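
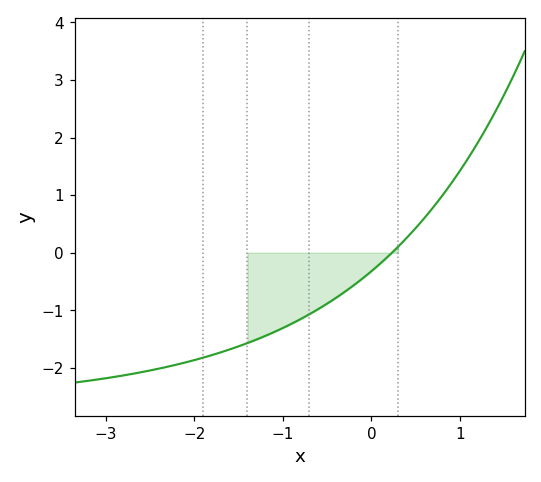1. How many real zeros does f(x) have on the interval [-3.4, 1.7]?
1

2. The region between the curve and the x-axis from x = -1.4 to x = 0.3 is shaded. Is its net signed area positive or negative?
negative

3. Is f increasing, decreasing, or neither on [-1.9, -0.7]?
increasing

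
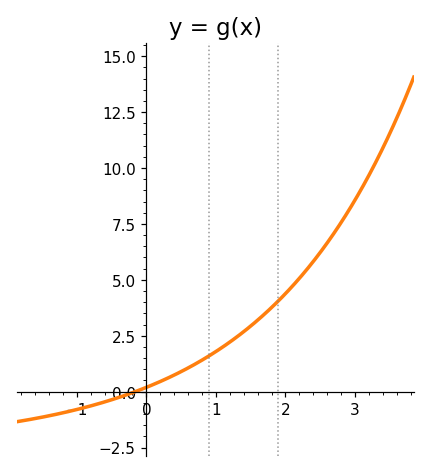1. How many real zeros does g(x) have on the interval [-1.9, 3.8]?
1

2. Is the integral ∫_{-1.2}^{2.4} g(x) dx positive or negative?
positive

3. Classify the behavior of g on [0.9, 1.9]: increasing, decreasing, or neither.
increasing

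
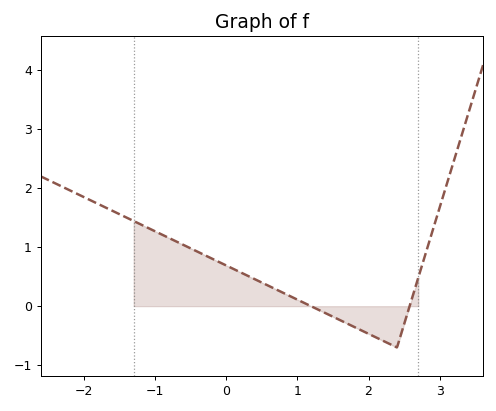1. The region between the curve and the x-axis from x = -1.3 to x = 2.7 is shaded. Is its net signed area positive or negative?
positive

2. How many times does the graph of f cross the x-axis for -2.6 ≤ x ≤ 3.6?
2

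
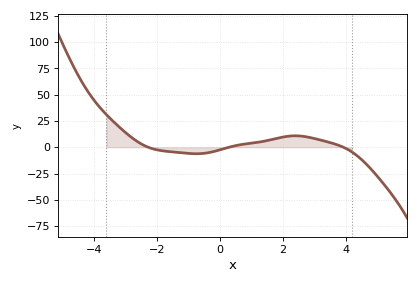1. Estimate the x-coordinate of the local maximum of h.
2.4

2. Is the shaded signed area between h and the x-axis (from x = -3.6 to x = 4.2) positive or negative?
positive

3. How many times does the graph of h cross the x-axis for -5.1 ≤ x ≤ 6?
3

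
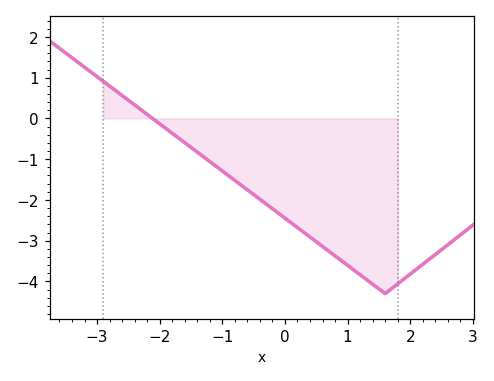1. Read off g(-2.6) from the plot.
0.562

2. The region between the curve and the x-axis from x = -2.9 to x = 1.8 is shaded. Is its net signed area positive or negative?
negative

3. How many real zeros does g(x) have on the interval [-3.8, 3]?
1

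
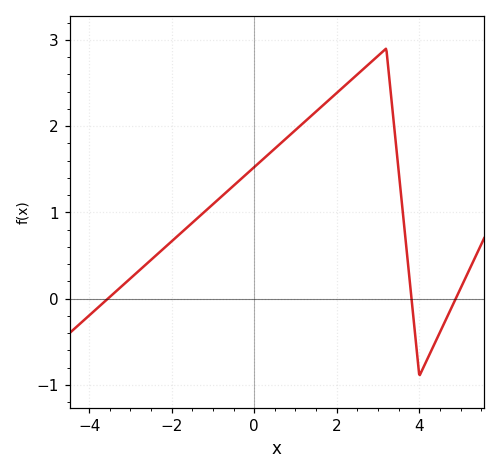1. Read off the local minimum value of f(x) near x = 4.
-0.9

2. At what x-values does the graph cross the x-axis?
-3.6, 3.8, 4.8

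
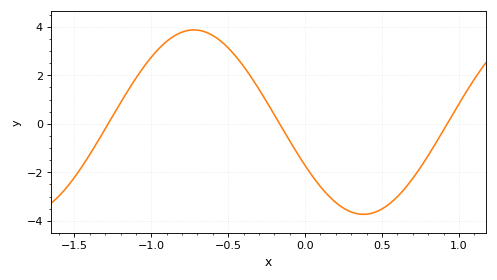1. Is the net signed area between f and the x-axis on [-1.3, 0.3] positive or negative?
positive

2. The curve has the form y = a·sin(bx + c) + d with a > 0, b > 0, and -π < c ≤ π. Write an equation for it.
y = 3.8sin(2.9x - 2.7) + 0.07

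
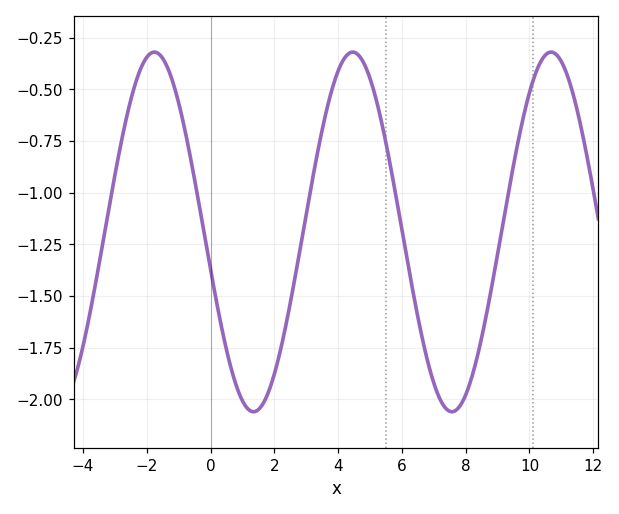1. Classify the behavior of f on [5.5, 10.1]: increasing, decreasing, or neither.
neither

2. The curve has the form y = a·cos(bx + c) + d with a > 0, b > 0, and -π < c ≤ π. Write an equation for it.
y = 0.87cos(1x + 1.8) - 1.19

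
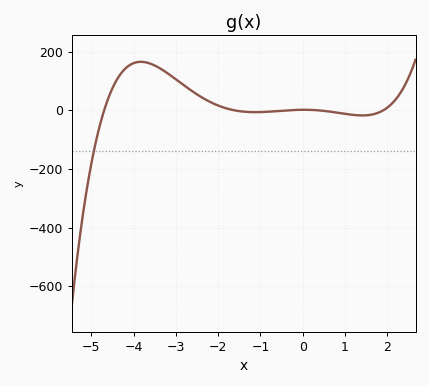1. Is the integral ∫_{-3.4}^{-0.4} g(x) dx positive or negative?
positive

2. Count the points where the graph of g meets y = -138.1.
1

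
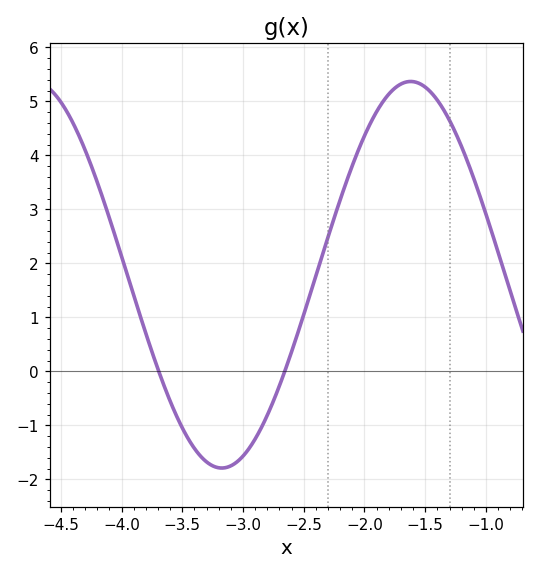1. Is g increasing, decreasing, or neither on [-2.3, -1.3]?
neither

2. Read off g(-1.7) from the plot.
5.3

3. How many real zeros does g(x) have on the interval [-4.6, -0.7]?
2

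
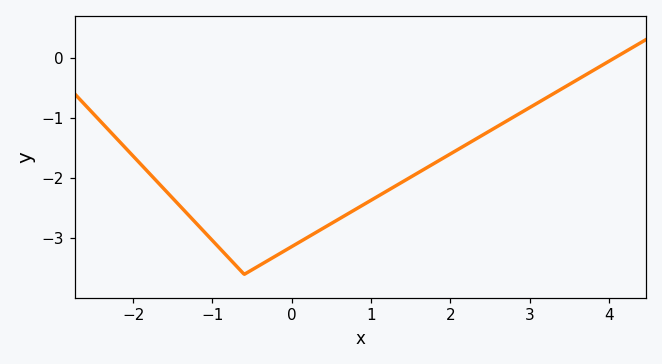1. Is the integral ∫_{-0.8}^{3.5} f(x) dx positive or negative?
negative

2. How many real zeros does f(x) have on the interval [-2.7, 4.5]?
1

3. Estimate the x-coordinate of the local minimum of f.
-0.6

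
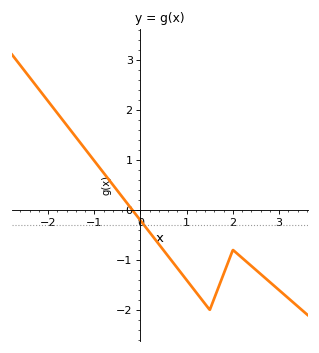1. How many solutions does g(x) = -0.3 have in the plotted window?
1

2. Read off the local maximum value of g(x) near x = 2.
-0.8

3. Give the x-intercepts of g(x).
-0.2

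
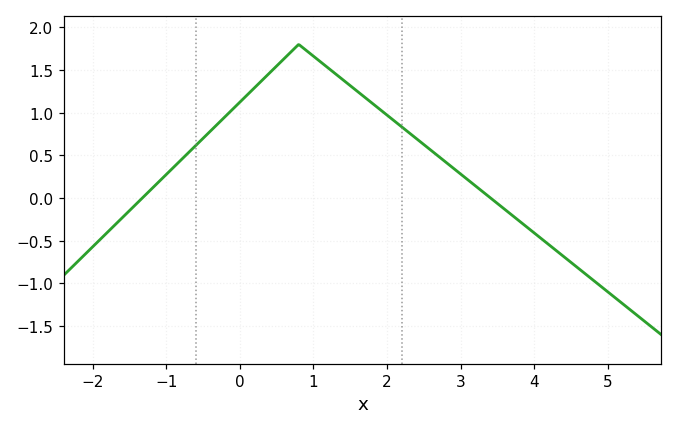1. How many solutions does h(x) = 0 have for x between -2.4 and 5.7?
2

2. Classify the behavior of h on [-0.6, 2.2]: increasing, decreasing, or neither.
neither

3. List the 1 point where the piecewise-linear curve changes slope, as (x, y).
(0.8, 1.8)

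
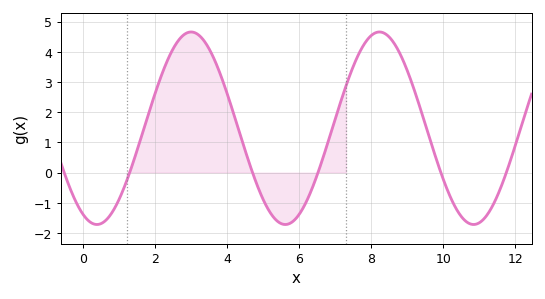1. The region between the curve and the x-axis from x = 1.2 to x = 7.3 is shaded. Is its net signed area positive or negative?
positive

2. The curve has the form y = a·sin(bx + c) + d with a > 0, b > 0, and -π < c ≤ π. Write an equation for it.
y = 3.19sin(1.2x - 2) + 1.47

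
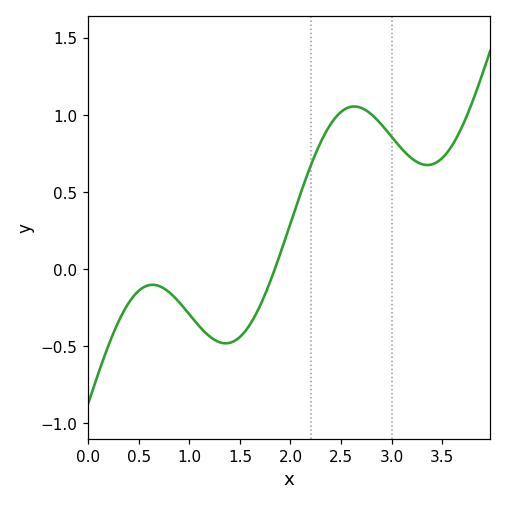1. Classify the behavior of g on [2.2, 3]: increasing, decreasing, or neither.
neither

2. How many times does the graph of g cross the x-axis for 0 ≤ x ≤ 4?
1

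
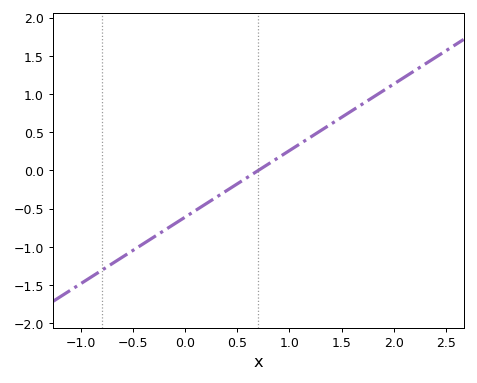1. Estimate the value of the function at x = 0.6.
-0.087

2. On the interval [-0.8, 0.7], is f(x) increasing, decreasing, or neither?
increasing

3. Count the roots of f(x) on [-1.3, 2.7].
1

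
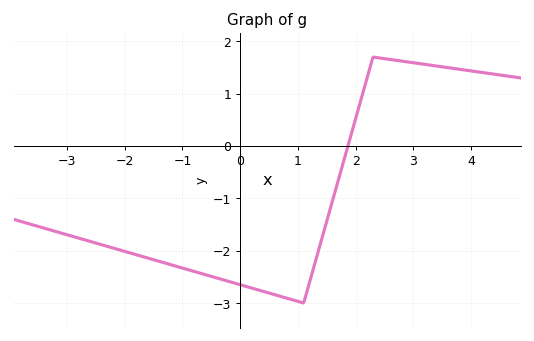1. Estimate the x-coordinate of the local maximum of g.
2.3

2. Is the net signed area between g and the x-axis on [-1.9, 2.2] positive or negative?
negative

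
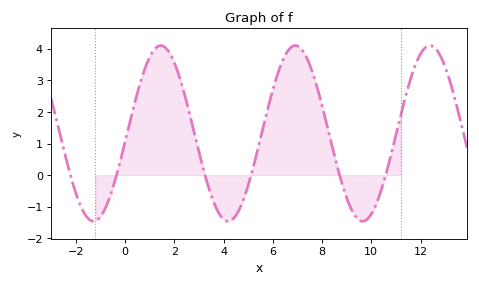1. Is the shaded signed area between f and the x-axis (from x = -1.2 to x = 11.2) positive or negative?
positive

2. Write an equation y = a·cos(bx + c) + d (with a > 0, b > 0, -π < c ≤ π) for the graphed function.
y = 2.78cos(1.15x - 1.67) + 1.32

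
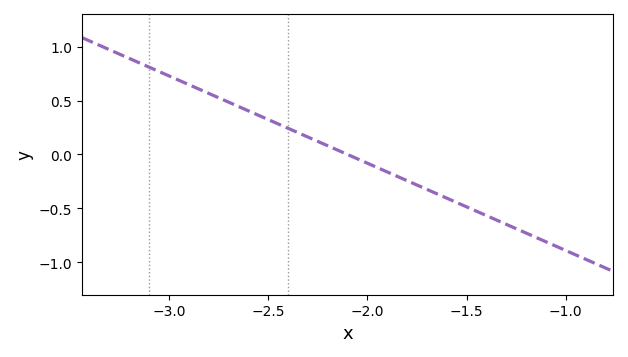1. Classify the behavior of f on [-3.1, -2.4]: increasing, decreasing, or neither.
decreasing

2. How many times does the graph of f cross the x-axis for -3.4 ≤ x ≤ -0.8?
1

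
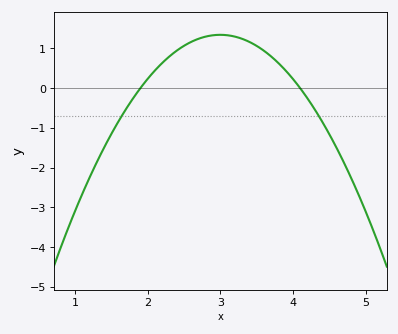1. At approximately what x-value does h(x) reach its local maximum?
3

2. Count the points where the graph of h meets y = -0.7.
2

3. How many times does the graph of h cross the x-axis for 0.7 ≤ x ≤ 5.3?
2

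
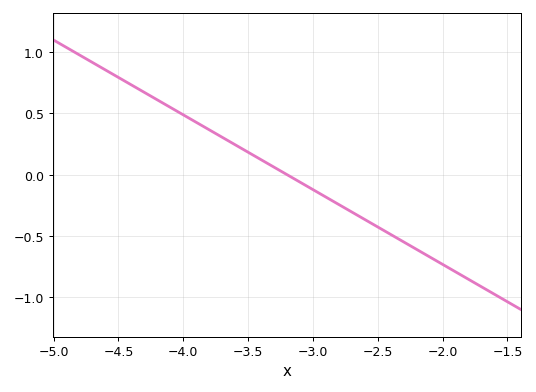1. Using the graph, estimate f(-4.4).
0.732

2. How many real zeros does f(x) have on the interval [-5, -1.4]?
1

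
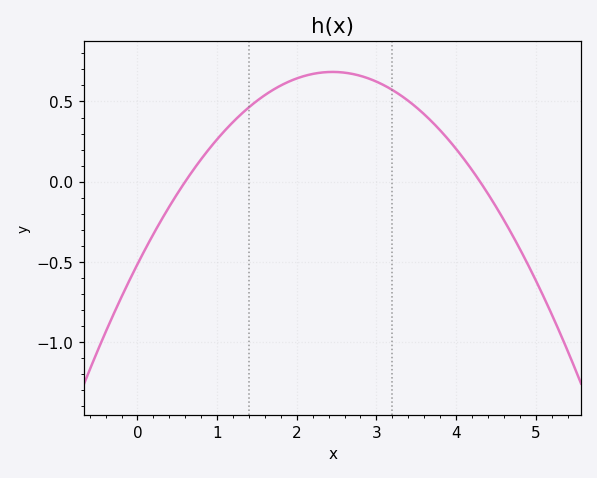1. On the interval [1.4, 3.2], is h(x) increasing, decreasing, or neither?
neither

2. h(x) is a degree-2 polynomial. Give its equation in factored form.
y = -0.2(x - 0.6)(x - 4.3)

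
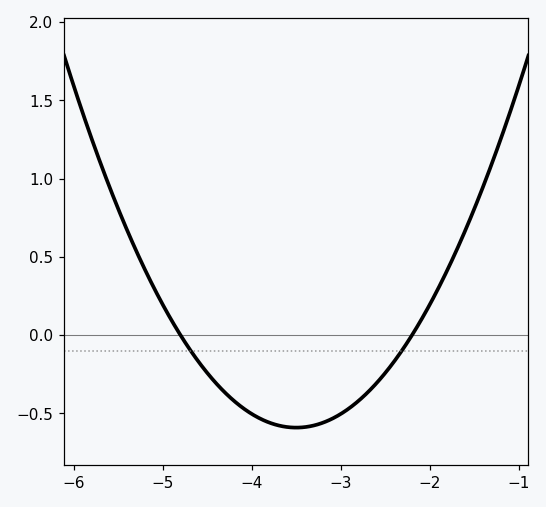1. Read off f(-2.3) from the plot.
-0.1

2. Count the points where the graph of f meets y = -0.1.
2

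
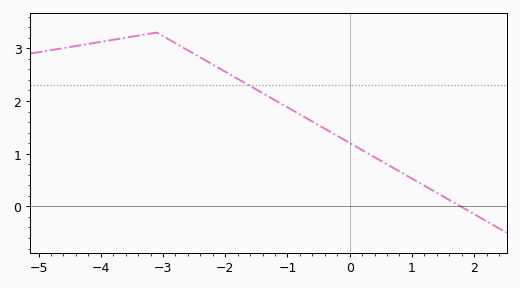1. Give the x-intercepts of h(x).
1.78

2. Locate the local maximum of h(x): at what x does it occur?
-3.1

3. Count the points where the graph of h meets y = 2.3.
1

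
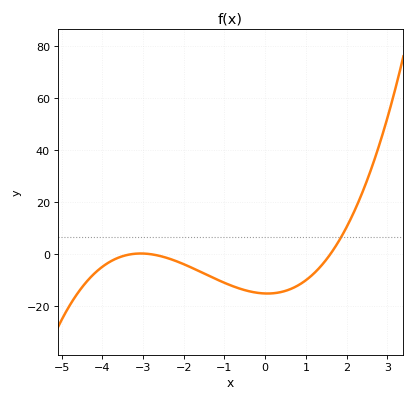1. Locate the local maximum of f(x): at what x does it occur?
-3.06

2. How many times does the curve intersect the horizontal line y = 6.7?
1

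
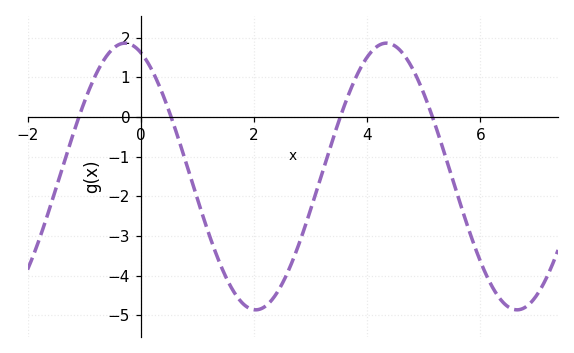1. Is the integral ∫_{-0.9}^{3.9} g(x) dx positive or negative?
negative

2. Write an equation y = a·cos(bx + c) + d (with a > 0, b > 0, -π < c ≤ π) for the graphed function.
y = 3.36cos(1.4x + 0.38) - 1.5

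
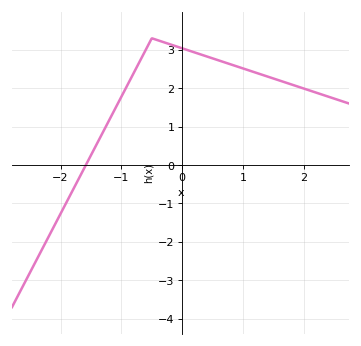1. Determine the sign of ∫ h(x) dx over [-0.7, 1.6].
positive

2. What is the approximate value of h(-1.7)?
-0.4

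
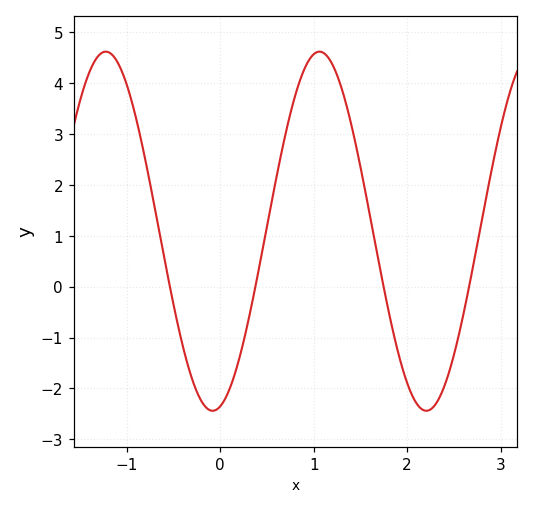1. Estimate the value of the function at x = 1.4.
3.2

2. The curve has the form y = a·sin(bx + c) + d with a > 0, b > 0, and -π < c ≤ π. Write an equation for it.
y = 3.53sin(2.8x - 1.4) + 1.09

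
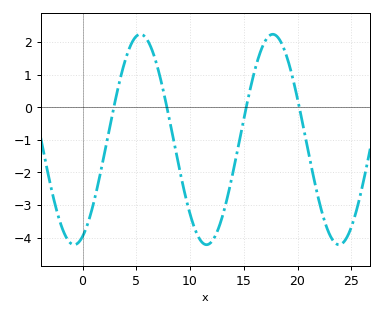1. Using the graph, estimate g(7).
1.19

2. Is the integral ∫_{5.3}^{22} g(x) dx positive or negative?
negative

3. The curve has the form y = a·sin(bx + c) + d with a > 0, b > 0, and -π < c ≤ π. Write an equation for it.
y = 3.23sin(0.51x - 1.17) - 0.99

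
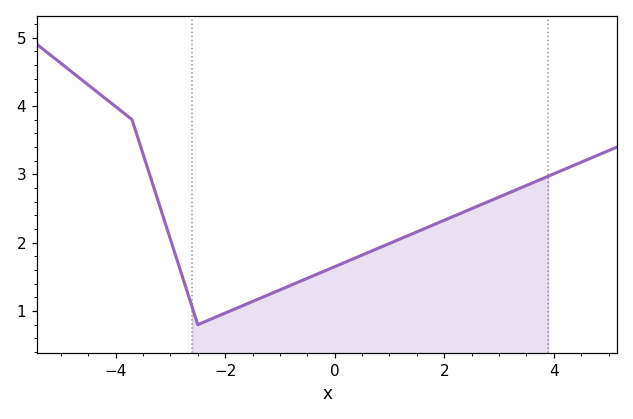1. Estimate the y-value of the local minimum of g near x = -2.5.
0.801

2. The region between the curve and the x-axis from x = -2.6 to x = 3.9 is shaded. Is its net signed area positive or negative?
positive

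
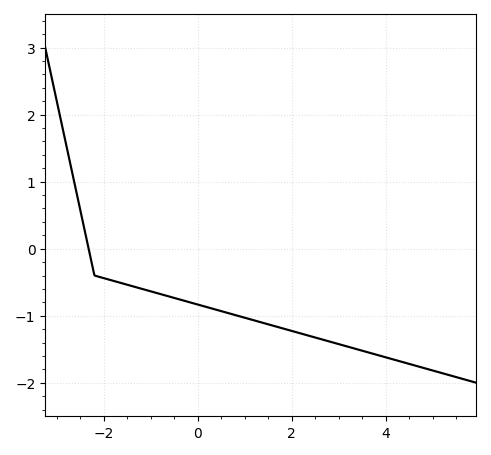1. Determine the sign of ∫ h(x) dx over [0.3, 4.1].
negative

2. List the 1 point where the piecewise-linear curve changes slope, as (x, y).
(-2.2, -0.4)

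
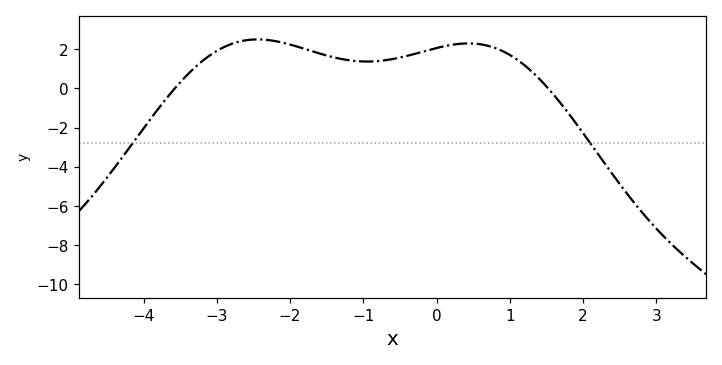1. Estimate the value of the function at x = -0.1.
2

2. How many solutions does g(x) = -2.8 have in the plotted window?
2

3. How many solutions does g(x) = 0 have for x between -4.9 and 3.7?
2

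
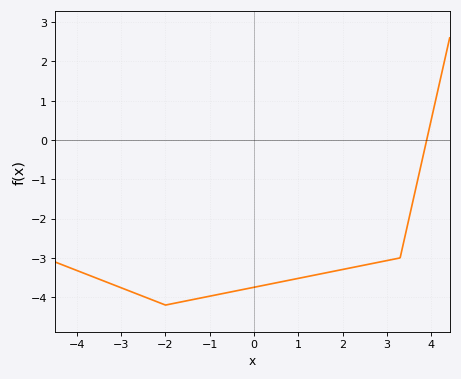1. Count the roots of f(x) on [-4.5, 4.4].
1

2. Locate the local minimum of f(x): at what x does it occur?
-2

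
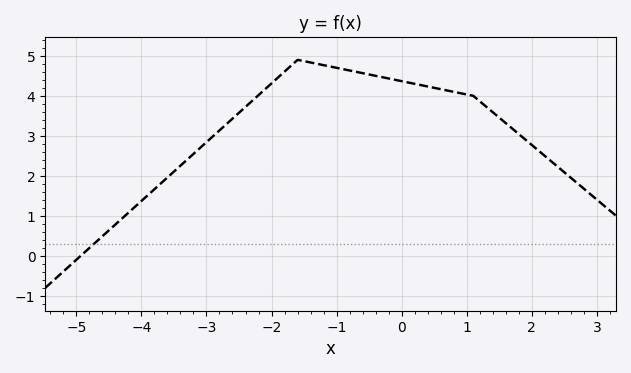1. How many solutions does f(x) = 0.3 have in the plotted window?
1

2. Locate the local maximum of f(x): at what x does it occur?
-1.6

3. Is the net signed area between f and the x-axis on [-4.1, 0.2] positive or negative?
positive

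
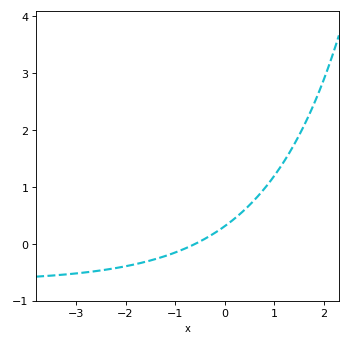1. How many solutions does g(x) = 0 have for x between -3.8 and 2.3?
1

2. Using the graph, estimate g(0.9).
1.1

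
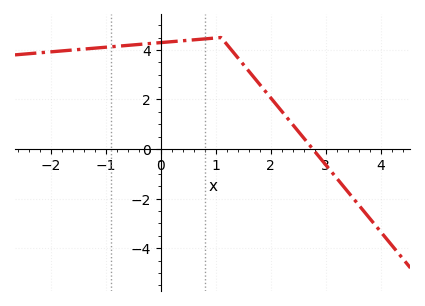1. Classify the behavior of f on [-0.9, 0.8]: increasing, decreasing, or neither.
increasing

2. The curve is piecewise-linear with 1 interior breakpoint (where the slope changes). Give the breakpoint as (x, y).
(1.1, 4.5)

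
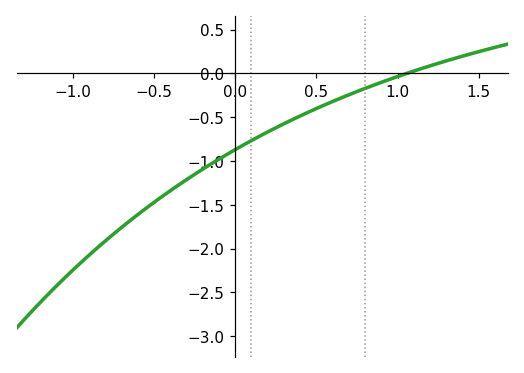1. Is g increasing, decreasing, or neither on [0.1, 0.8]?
increasing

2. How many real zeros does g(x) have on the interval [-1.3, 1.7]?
1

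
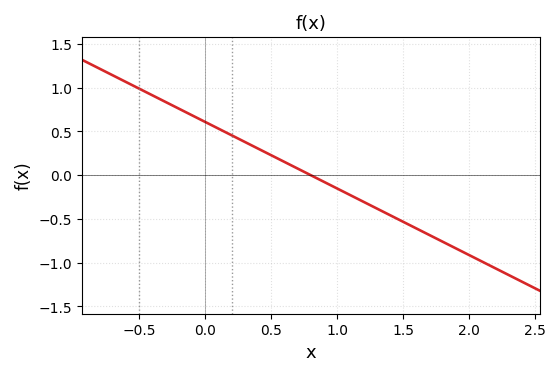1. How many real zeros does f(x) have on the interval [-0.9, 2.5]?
1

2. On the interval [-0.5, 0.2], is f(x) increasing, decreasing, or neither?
decreasing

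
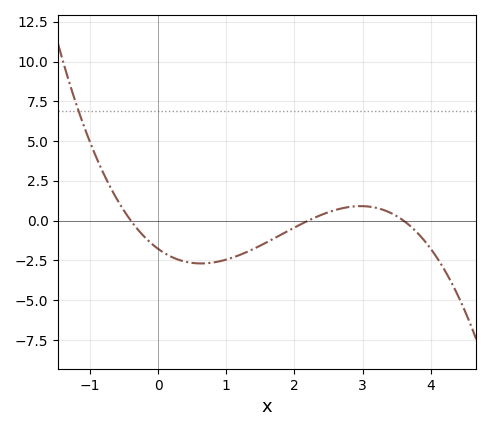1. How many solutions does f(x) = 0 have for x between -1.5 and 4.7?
3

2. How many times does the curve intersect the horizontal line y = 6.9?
1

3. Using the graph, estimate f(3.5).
0.284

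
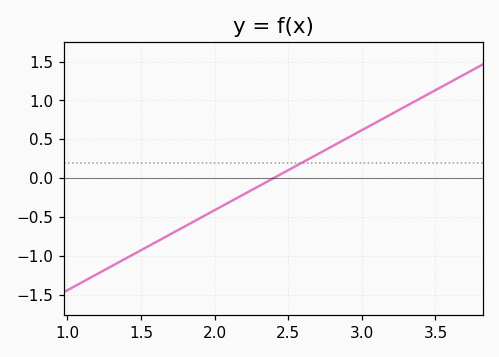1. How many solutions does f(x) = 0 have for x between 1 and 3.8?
1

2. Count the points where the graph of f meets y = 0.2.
1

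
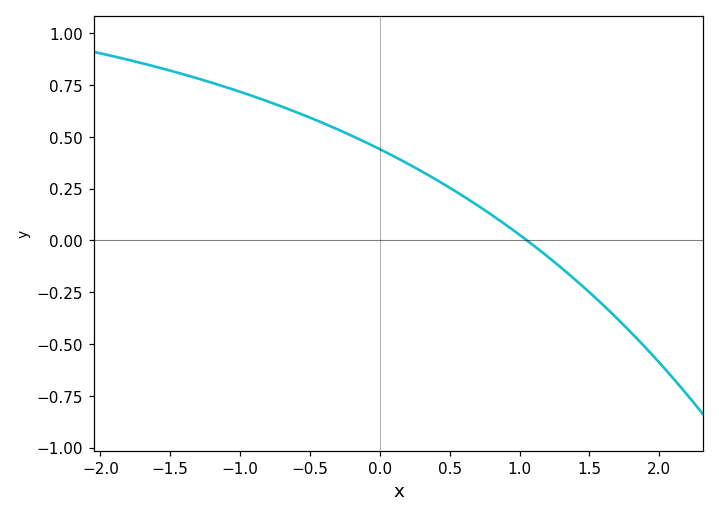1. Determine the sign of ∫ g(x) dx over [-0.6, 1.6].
positive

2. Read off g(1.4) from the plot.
-0.191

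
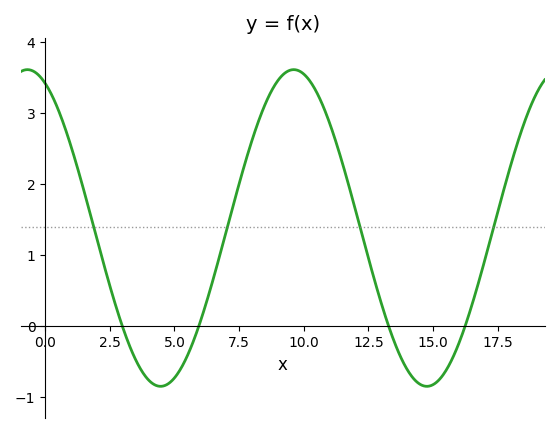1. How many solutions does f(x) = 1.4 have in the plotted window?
4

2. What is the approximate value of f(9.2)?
3.54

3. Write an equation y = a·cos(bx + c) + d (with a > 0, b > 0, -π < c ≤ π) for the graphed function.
y = 2.23cos(0.61x + 0.42) + 1.38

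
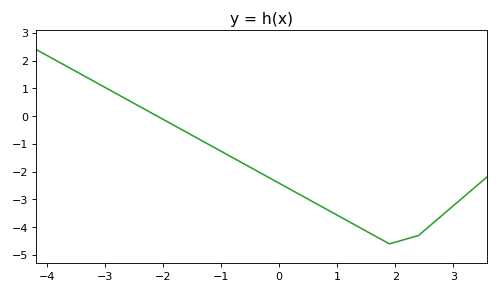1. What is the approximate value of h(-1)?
-1.26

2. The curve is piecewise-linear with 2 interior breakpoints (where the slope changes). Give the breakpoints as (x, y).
(1.9, -4.6); (2.4, -4.3)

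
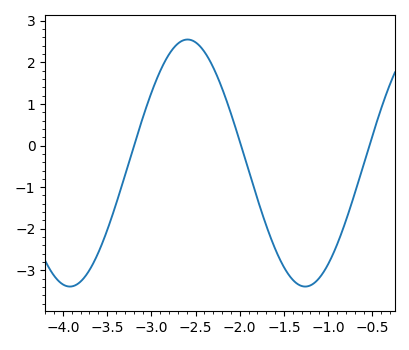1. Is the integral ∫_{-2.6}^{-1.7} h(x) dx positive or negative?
positive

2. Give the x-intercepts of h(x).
-3.2, -1.99, -0.534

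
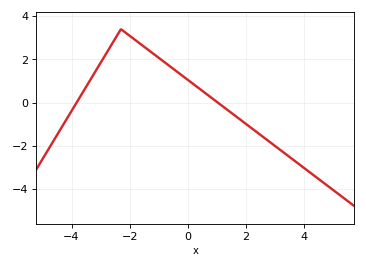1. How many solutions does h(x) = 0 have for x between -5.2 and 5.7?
2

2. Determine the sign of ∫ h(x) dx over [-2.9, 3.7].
positive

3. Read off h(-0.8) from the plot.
1.8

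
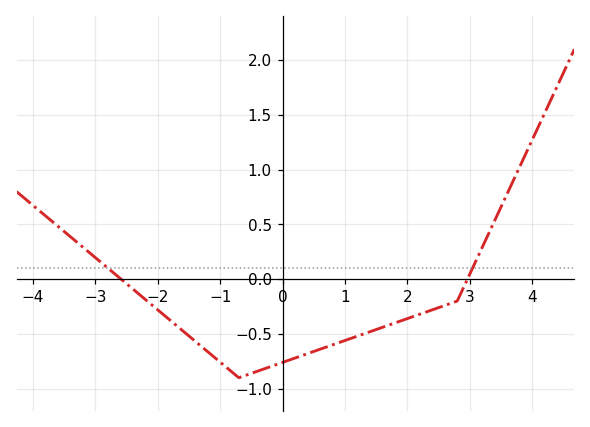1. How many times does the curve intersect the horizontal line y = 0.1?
2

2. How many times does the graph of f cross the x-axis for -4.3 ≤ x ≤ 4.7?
2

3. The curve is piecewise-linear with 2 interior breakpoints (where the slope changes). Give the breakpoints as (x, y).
(-0.7, -0.9); (2.8, -0.2)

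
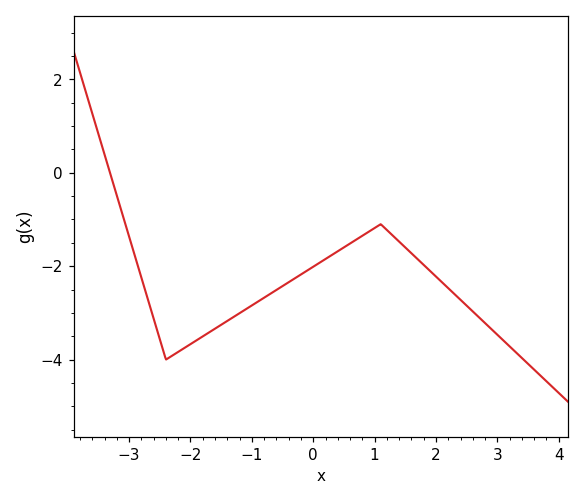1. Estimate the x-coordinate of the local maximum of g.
1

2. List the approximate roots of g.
-3.4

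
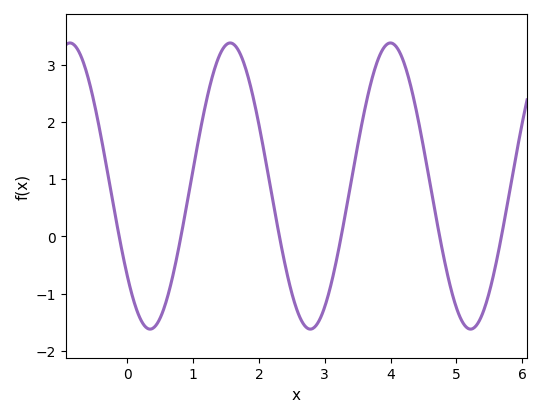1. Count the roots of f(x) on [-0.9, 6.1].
6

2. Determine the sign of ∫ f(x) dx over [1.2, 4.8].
positive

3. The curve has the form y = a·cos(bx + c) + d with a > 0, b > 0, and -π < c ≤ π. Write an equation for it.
y = 2.5cos(2.58x + 2.25) + 0.88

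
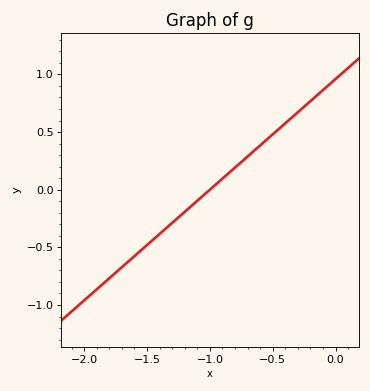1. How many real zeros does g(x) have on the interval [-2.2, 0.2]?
1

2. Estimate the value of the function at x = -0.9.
0.096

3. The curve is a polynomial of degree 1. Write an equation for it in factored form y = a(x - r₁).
y = 0.96(x + 1)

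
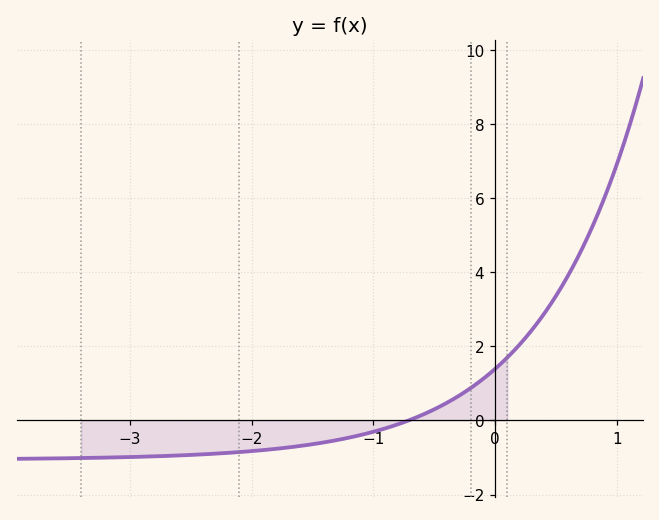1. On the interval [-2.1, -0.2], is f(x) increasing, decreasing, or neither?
increasing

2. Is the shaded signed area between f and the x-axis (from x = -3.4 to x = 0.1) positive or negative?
negative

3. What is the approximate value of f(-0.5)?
0.2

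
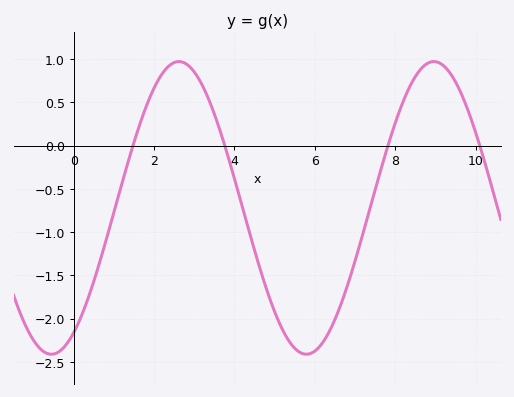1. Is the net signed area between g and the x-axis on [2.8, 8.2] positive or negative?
negative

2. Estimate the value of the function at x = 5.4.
-2.3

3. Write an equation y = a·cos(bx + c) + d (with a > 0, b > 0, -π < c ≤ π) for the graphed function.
y = 1.69cos(0.99x - 2.6) - 0.72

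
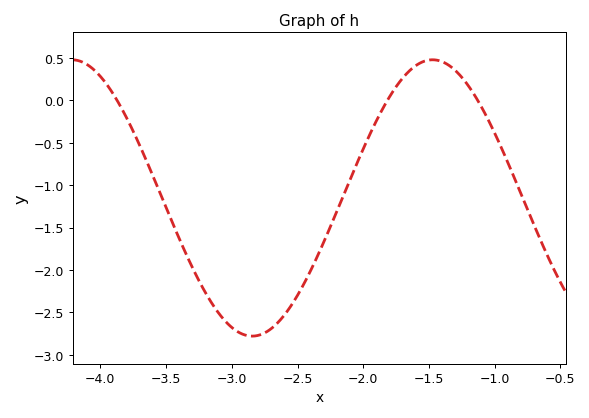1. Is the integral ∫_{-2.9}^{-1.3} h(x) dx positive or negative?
negative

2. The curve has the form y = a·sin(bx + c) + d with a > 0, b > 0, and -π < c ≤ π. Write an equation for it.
y = 1.63sin(2.29x - 1.34) - 1.15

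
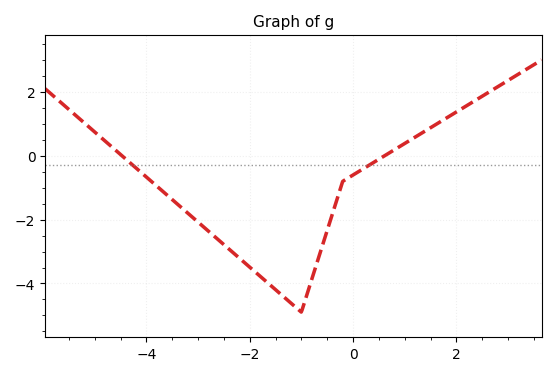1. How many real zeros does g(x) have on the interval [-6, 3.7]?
2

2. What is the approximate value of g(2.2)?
1.57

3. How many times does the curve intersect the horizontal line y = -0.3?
2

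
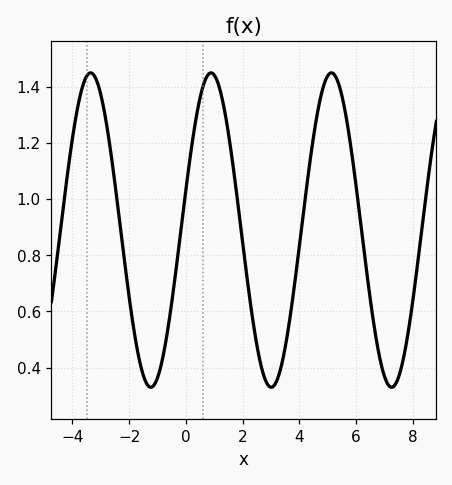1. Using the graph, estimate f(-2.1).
0.728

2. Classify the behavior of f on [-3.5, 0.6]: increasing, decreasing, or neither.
neither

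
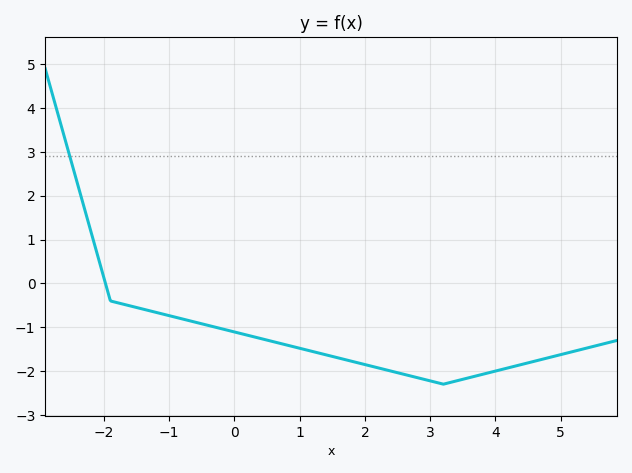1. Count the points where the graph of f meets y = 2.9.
1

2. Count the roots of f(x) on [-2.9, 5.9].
1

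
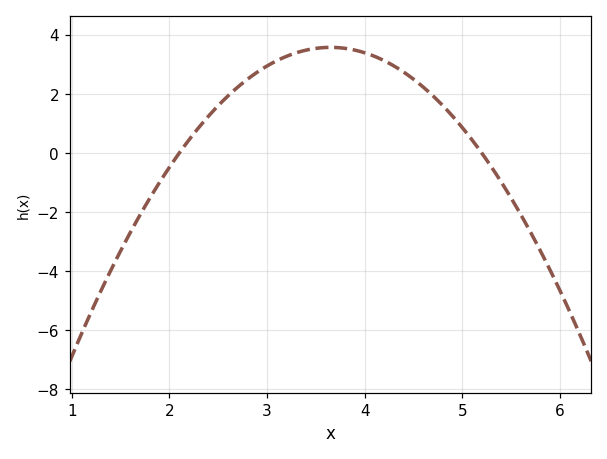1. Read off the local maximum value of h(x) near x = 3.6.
3.6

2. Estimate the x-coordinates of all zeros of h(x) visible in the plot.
2.1, 5.2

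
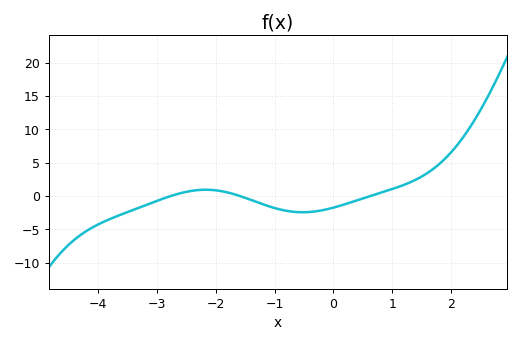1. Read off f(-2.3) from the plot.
0.872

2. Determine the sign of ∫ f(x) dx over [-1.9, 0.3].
negative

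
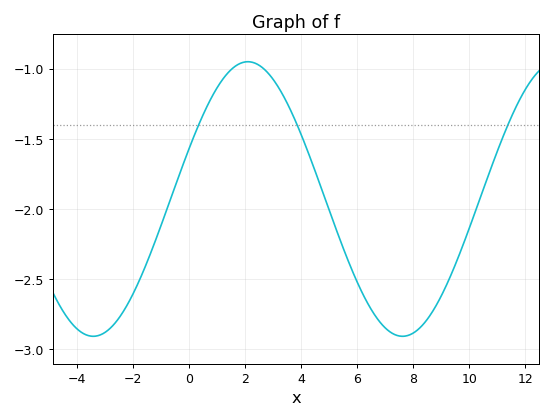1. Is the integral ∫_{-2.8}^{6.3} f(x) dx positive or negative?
negative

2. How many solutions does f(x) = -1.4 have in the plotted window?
3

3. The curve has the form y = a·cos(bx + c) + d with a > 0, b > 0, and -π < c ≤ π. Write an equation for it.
y = 0.98cos(0.57x - 1.2) - 1.93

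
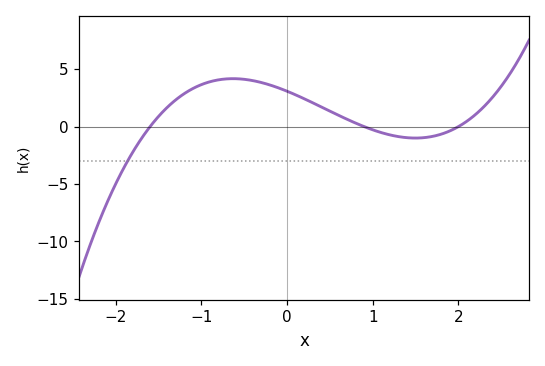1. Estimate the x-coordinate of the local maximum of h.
-0.6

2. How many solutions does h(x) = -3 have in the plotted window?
1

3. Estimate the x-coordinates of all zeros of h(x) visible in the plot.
-1.6, 0.9, 2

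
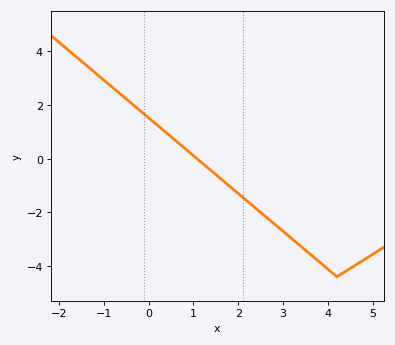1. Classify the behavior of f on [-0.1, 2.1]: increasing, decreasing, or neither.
decreasing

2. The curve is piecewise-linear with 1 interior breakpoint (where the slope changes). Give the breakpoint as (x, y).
(4.2, -4.4)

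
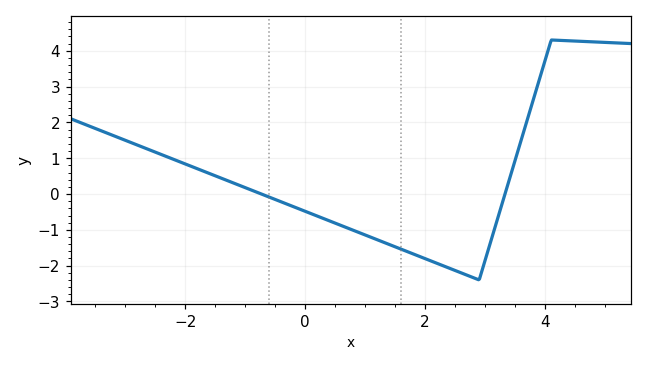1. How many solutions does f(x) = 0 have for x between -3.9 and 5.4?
2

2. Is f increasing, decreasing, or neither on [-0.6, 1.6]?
decreasing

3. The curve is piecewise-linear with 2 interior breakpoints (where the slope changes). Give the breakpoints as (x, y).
(2.9, -2.4); (4.1, 4.3)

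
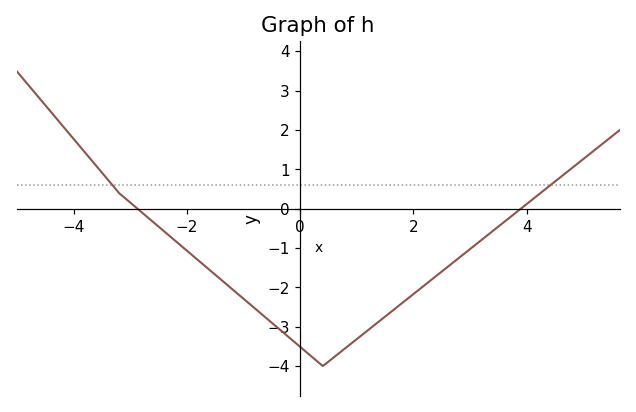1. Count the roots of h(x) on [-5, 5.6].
2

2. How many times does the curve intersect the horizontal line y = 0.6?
2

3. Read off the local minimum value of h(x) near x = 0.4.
-4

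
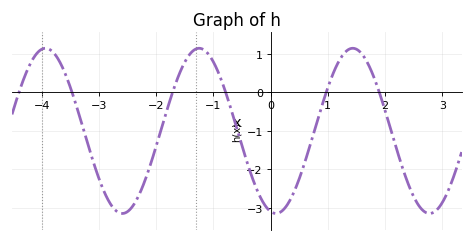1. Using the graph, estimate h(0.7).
-1.3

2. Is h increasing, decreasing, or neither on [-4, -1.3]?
neither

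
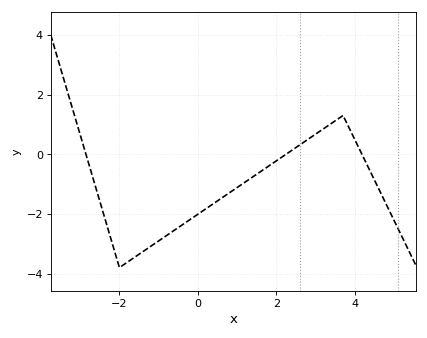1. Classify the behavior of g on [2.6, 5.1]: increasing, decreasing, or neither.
neither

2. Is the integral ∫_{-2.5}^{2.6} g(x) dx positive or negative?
negative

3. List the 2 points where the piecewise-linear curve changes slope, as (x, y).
(-2, -3.8); (3.7, 1.3)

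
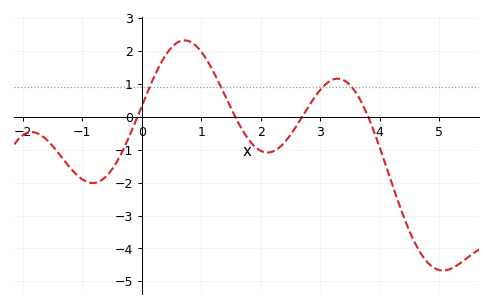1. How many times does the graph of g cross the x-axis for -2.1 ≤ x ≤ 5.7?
4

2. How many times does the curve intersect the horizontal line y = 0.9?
4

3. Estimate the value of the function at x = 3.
0.8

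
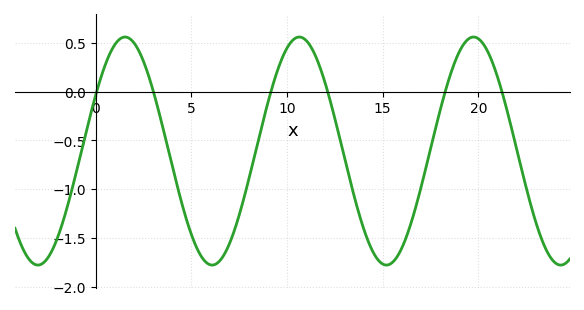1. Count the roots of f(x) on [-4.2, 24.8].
6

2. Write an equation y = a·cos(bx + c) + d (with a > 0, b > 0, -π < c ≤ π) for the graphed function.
y = 1.17cos(0.69x - 1.06) - 0.61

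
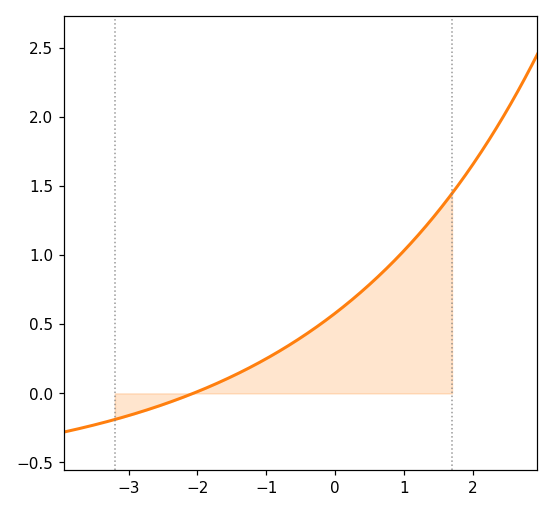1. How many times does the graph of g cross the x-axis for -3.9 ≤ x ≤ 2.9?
1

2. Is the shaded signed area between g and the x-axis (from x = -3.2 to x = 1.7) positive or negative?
positive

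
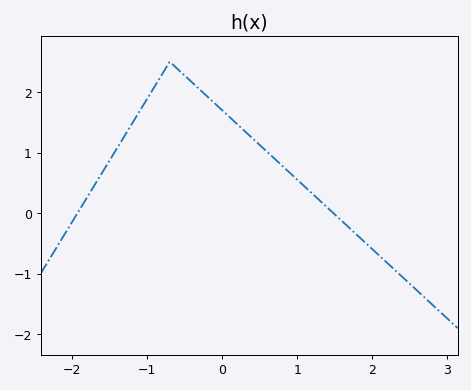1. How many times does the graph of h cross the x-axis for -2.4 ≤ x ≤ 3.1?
2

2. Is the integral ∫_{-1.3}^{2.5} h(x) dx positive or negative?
positive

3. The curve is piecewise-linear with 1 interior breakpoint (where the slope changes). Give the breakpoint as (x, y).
(-0.7, 2.5)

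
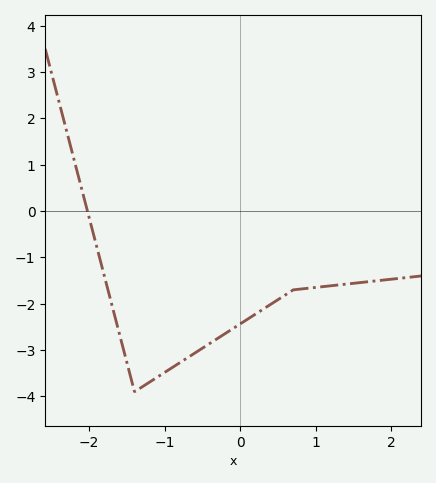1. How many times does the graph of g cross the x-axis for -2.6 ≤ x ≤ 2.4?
1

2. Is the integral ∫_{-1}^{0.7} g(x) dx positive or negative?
negative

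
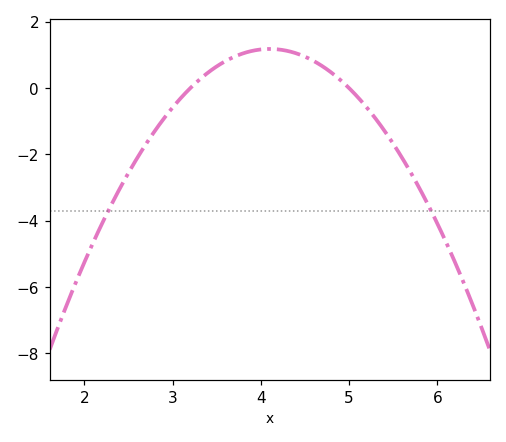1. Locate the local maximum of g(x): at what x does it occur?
4.1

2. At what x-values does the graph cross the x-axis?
3.2, 5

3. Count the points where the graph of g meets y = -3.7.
2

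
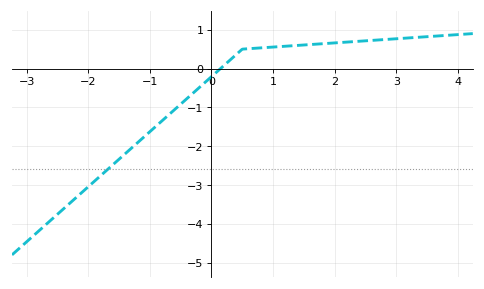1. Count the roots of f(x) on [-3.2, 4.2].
1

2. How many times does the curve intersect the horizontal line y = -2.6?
1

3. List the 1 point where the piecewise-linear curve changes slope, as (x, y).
(0.5, 0.5)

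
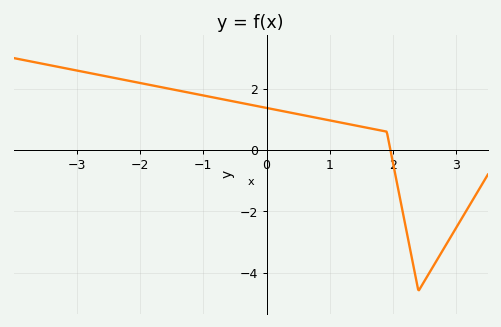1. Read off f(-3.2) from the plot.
2.6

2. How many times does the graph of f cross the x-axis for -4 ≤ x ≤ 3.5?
1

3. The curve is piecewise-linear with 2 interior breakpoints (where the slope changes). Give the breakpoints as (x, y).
(1.9, 0.6); (2.4, -4.6)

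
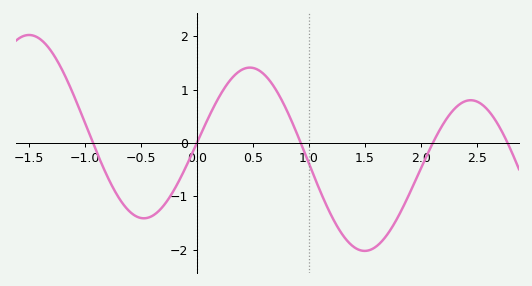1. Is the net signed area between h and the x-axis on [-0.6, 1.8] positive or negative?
negative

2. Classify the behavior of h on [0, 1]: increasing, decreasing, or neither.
neither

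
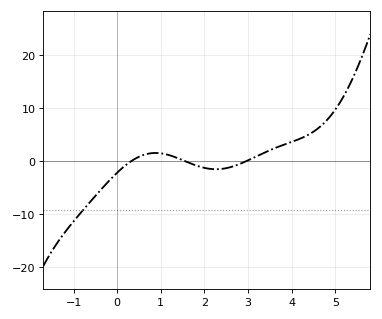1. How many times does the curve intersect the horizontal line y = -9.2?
1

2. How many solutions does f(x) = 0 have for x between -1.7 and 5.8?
3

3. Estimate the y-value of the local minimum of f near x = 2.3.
-1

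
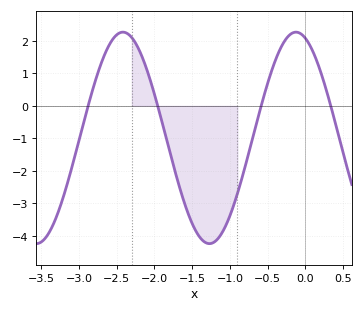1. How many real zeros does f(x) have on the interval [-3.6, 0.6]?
4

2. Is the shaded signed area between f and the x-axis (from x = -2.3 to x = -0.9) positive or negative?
negative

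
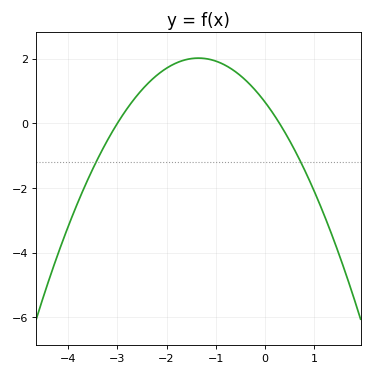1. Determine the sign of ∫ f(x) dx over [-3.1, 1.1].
positive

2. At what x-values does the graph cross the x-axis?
-3, 0.3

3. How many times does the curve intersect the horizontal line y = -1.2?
2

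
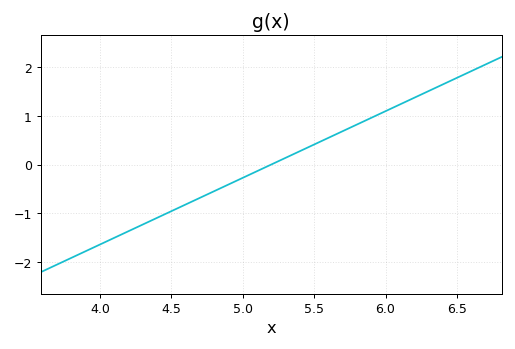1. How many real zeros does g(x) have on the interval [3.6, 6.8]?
1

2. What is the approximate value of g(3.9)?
-1.8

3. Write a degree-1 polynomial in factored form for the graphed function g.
y = 1.37(x - 5.2)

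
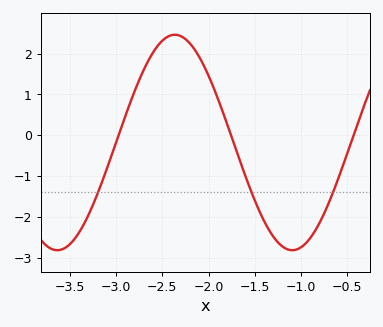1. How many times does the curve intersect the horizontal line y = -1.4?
3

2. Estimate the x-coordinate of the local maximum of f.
-2.36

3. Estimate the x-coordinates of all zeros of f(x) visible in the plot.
-2.97, -1.76, -0.43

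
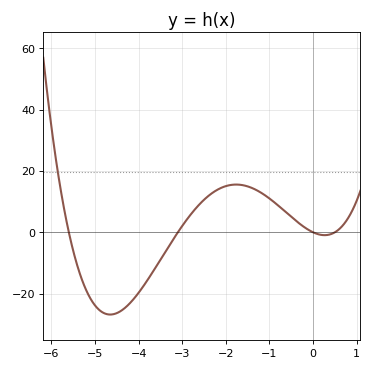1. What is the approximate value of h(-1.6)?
16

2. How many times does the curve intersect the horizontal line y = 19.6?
1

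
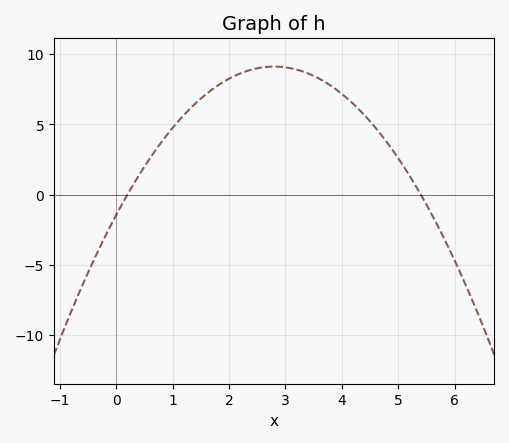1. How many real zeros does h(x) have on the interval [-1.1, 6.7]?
2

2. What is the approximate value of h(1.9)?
8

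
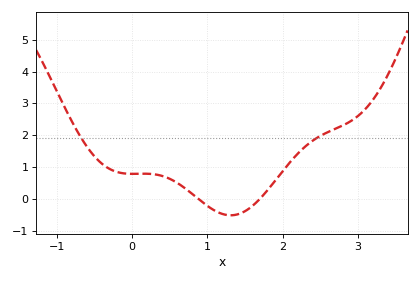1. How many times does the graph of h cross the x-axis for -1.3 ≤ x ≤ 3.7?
2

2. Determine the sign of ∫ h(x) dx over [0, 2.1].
positive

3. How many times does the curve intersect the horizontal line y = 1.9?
2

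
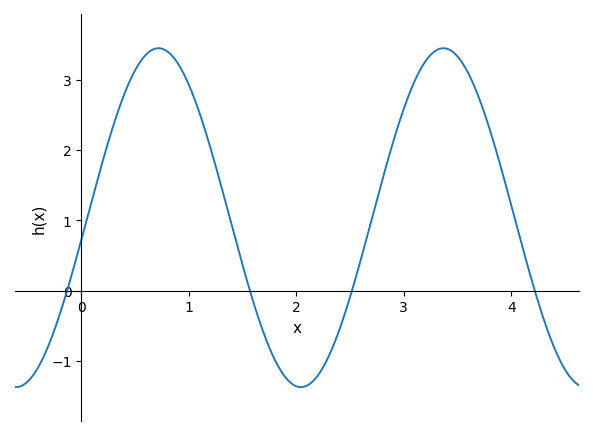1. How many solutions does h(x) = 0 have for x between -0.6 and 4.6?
4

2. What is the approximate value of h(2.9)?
2.11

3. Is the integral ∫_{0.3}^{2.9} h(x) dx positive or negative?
positive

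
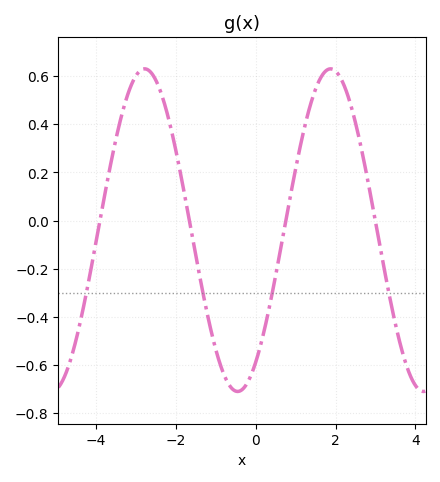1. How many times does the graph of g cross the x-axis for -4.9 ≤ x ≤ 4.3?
4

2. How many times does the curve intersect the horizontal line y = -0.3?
4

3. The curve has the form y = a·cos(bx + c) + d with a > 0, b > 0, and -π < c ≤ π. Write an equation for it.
y = 0.67cos(1.4x - 2.5) - 0.04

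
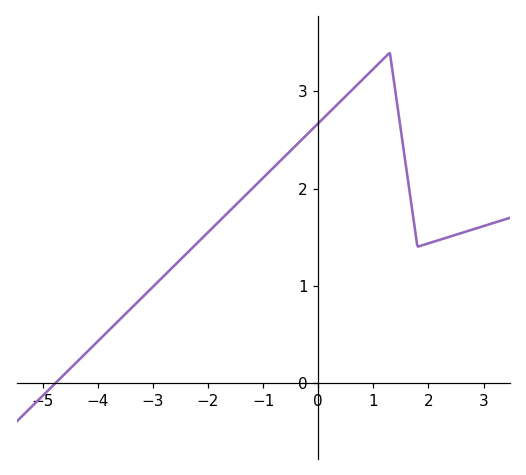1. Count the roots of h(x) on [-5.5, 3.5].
1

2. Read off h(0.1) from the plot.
2.7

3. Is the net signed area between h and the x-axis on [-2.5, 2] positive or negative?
positive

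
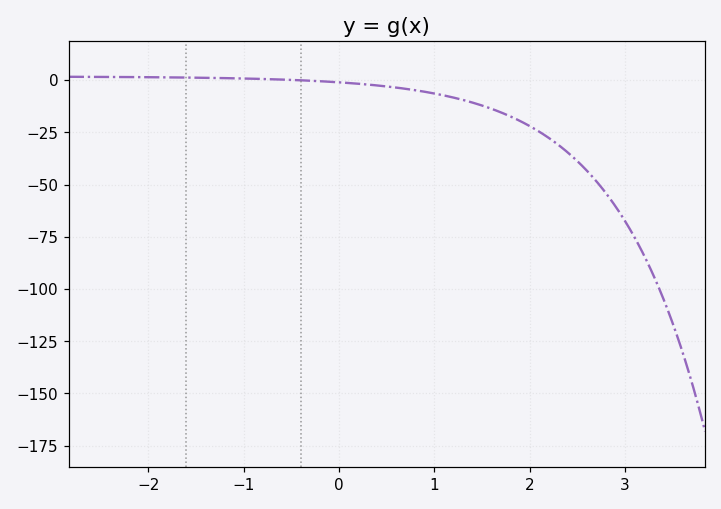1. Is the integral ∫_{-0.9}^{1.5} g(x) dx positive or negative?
negative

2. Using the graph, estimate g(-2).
1.39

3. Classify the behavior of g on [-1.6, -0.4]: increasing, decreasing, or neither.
decreasing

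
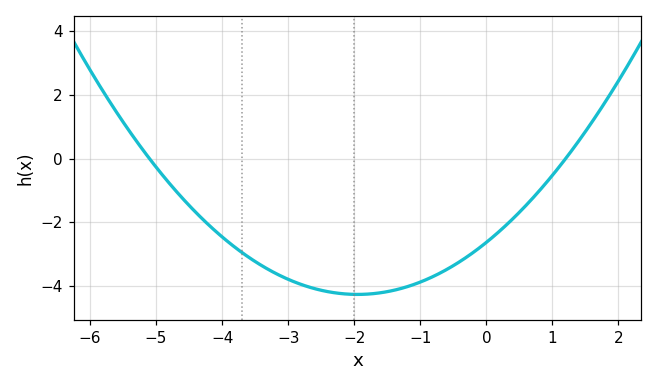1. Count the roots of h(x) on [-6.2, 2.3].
2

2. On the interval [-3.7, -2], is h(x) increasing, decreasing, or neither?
decreasing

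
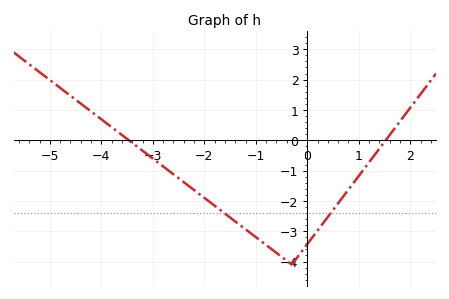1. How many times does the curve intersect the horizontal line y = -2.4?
2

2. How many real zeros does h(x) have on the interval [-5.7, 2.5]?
2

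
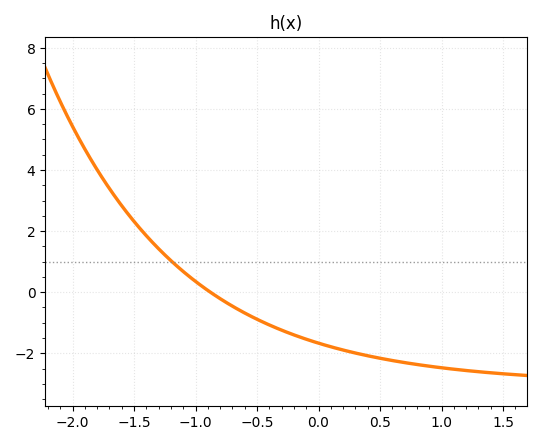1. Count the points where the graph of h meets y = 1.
1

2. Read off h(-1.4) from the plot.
1.8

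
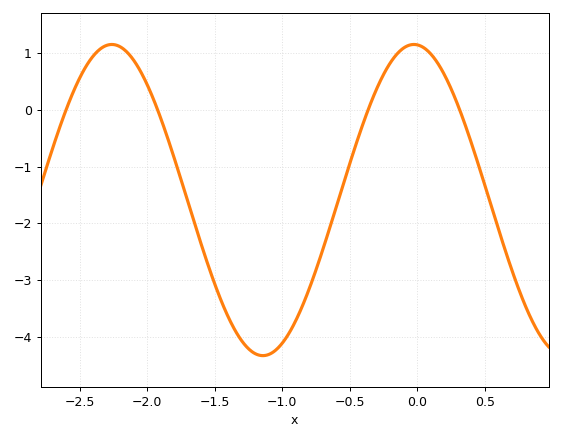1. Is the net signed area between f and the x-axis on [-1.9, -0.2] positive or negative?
negative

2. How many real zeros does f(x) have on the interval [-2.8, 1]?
4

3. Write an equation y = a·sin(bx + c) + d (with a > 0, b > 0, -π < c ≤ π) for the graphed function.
y = 2.74sin(2.8x + 1.6) - 1.59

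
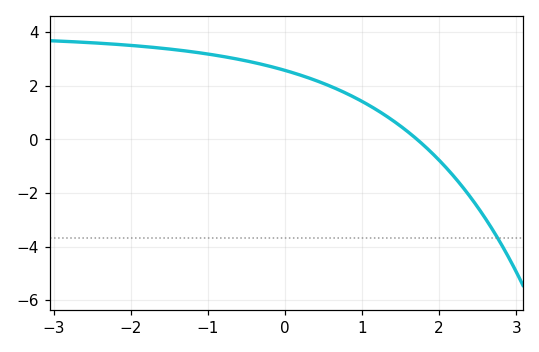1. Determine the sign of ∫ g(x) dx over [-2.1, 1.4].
positive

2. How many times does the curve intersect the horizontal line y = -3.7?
1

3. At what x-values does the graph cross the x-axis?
1.7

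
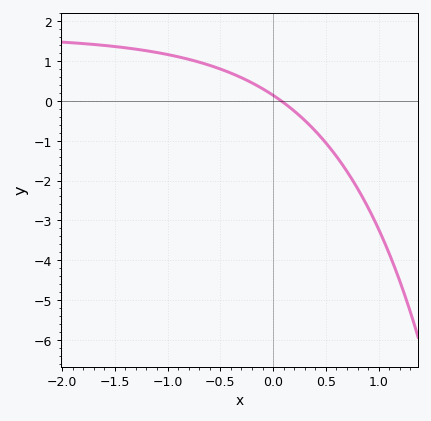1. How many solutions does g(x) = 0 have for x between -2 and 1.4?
1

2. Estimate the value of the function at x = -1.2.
1.3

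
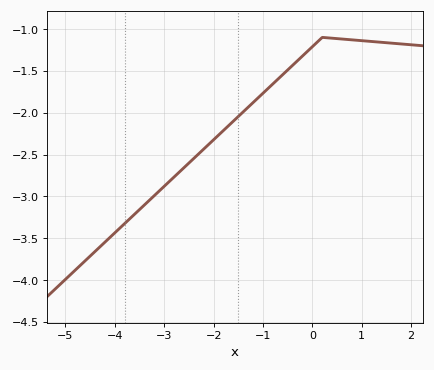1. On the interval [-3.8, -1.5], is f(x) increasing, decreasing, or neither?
increasing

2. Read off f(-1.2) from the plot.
-1.9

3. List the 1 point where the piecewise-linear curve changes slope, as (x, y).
(0.2, -1.1)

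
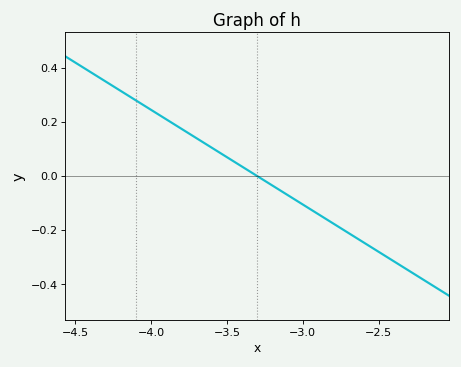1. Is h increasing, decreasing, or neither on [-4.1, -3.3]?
decreasing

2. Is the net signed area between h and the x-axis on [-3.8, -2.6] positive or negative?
negative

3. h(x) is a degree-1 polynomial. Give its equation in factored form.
y = -0.35(x + 3.3)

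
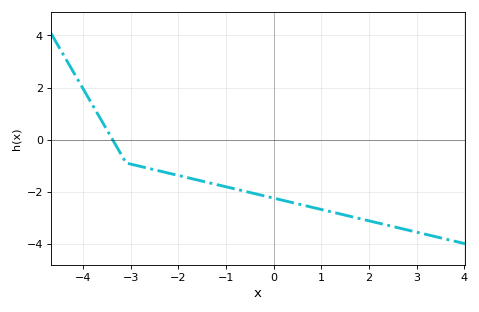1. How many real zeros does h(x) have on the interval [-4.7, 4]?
1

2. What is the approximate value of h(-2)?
-1.4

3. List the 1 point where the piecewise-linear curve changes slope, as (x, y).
(-3.1, -0.9)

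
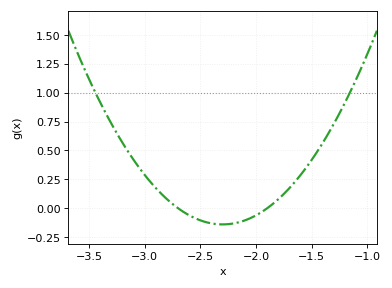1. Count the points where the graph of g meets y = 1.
2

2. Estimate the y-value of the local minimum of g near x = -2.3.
-0.139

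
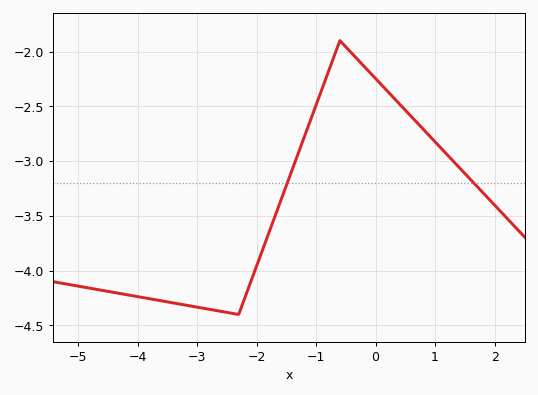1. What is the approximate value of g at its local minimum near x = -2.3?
-4.4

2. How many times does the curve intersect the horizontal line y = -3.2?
2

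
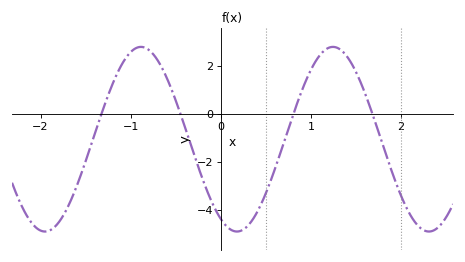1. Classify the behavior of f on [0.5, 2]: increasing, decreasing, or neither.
neither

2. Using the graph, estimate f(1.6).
0.8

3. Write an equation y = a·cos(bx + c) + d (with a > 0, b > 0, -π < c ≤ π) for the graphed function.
y = 3.86cos(3x + 2.6) - 1.06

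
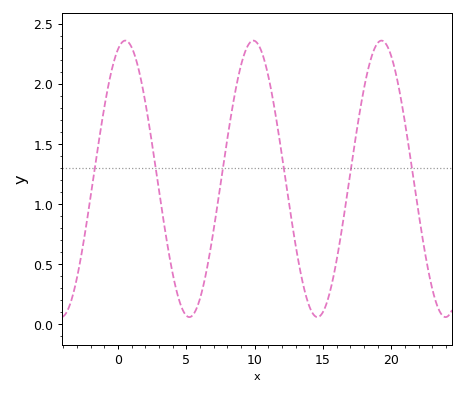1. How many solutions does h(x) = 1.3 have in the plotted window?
6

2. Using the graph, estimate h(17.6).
1.7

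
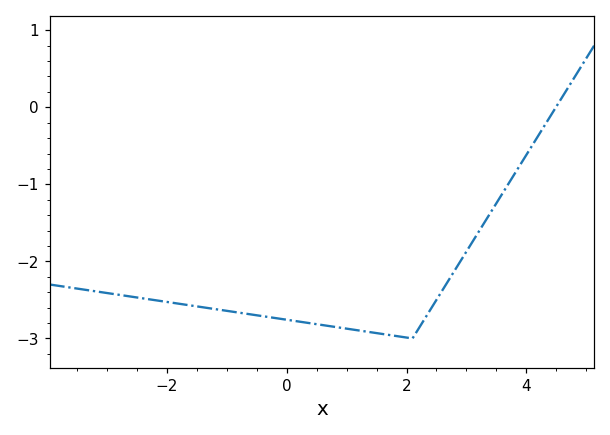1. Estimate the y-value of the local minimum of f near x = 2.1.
-3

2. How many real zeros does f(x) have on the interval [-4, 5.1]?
1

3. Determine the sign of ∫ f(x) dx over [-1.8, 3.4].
negative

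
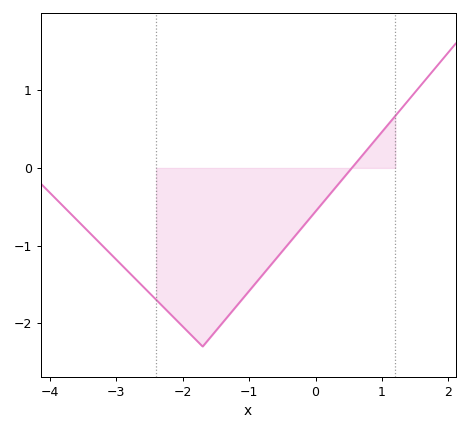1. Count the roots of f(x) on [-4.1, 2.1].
1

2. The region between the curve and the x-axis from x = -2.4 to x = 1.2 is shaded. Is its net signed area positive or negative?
negative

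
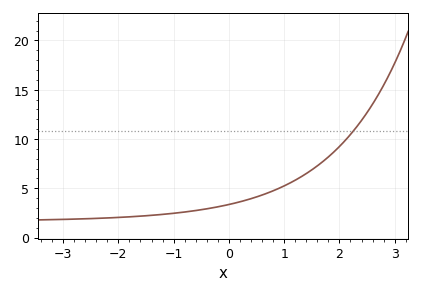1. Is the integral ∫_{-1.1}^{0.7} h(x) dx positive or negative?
positive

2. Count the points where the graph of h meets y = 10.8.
1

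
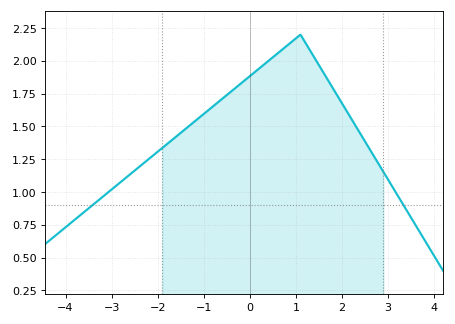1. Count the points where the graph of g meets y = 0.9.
2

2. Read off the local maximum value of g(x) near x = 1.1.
2.2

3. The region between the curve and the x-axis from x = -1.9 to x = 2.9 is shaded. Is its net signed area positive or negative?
positive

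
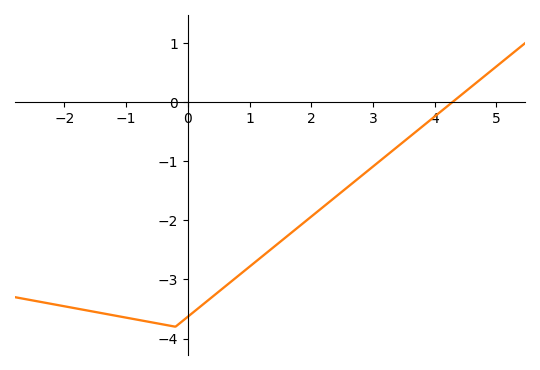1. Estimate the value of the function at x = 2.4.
-1.6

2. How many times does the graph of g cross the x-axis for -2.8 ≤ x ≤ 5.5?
1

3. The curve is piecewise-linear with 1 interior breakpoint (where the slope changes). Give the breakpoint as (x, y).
(-0.2, -3.8)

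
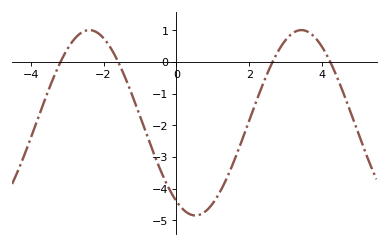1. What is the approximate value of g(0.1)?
-4.6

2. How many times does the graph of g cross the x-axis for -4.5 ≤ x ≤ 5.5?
4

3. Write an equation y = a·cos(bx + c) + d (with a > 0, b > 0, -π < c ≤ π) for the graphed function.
y = 2.93cos(1.1x + 2.6) - 1.92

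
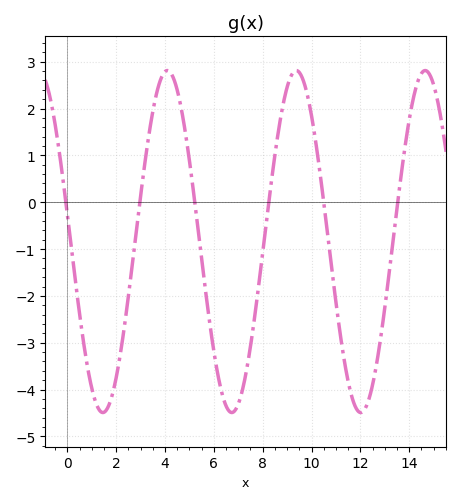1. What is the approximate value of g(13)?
-2.3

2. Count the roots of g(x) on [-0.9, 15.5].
6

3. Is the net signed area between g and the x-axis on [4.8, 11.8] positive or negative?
negative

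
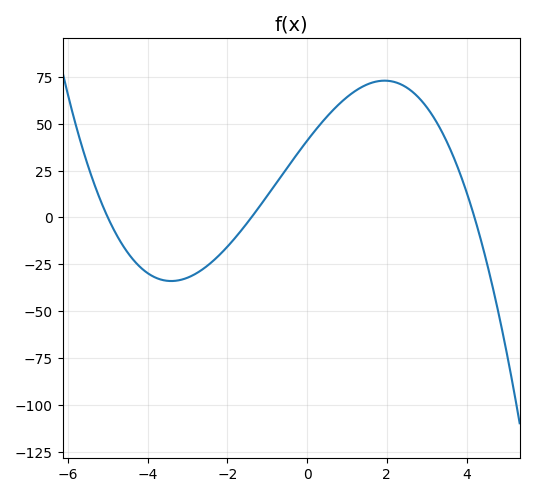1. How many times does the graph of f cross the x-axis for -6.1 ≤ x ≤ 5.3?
3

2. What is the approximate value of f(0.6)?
56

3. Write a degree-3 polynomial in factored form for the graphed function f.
y = -1.39(x + 5)(x + 1.4)(x - 4.2)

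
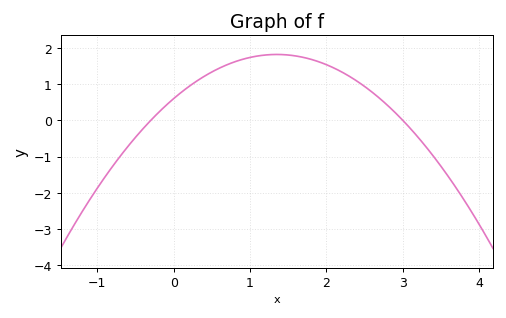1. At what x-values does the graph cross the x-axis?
-0.3, 3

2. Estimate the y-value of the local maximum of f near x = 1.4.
1.82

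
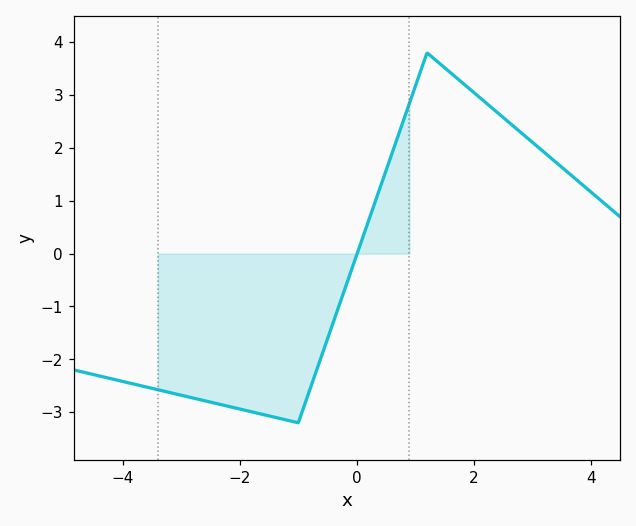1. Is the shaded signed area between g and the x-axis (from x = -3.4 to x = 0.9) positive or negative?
negative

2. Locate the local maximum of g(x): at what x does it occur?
1.2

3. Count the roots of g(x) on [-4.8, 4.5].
1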